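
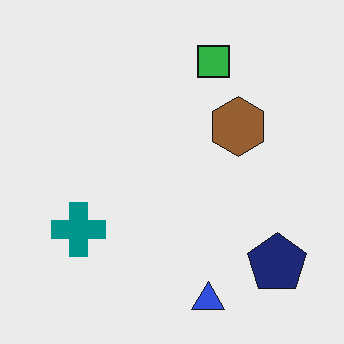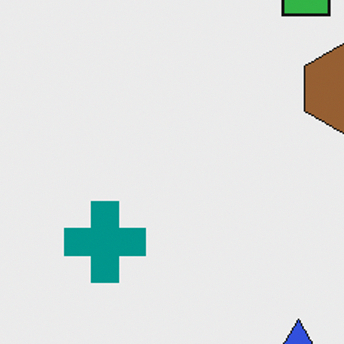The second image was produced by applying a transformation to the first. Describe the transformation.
Cropped slightly and scaled back up.

The visible shapes are larger and the field of view is narrower; shapes near the original edges may be partly or wholly outside the frame — a crop-and-rescale.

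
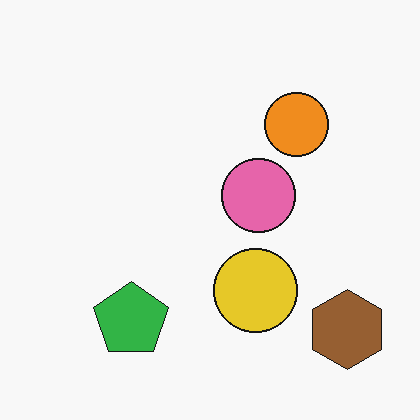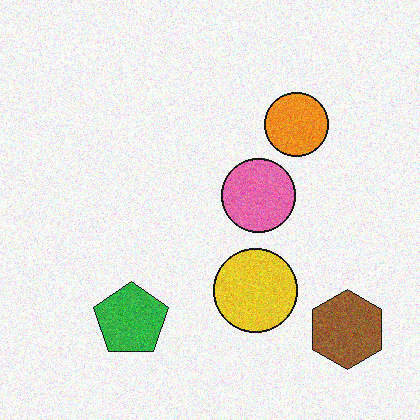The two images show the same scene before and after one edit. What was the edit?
It was degraded with moderate additive noise.

Random speckle covers the whole image, including the flat background.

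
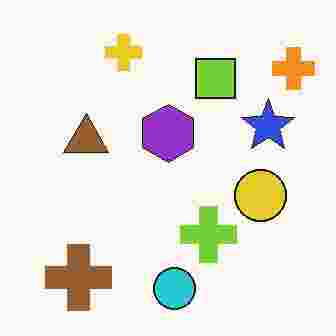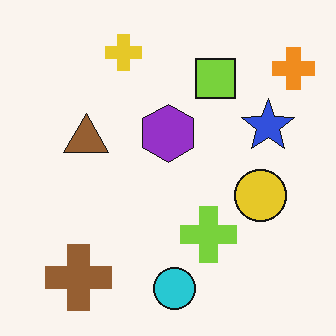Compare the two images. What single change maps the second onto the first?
The transformation is: heavily JPEG-compressed with obvious blocking artifacts.

Blocky 8×8 compression artifacts appear around shape edges and the flat background shows ringing — characteristic JPEG degradation.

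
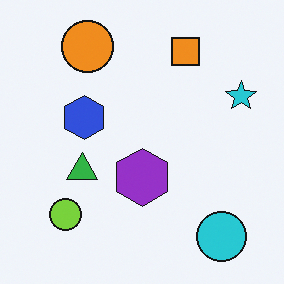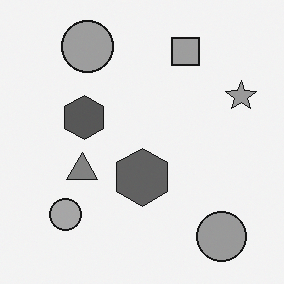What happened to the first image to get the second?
The second image is the first converted to grayscale.

All color is removed — every shape is now a shade of grey.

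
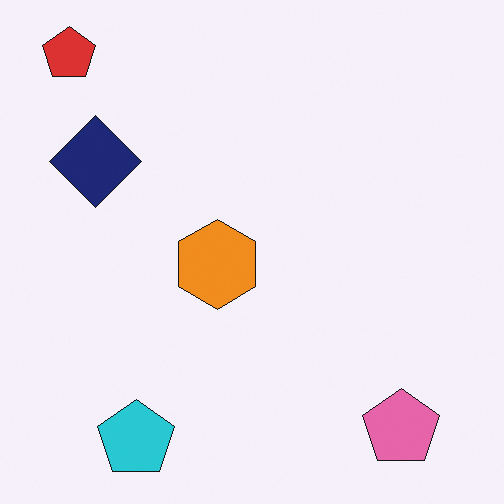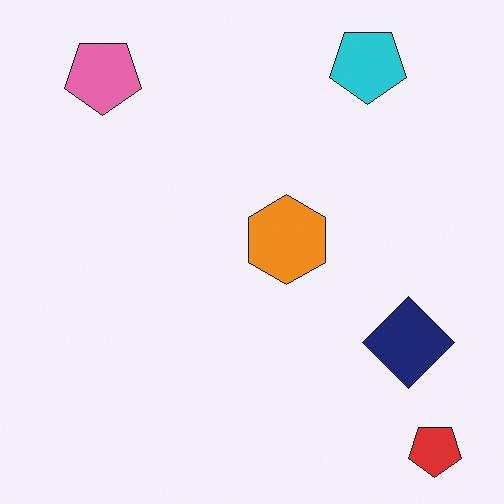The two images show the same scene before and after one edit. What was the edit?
The second image is the first rotated 180°.

The red pentagon sits in the top-left of the first image and the bottom-right of the second — consistent with a whole-image 180° rotation.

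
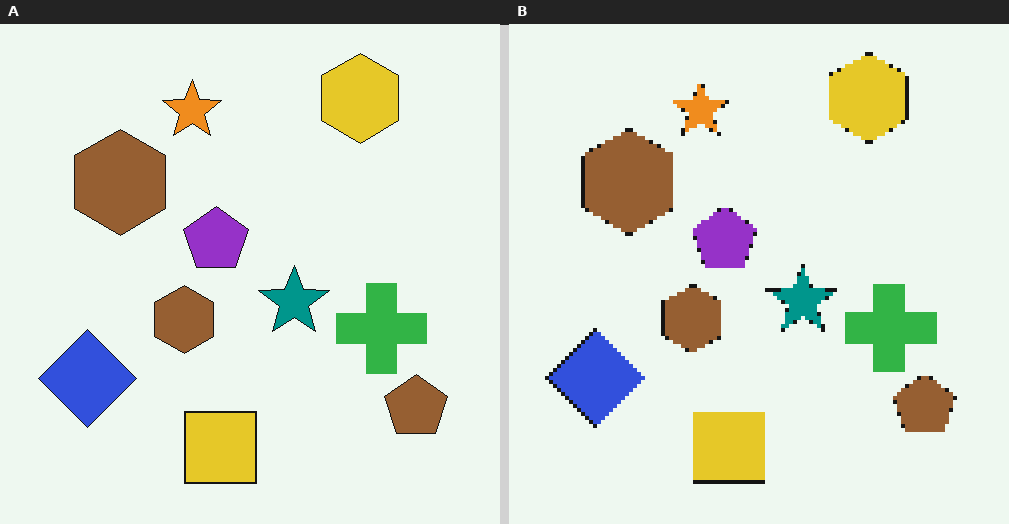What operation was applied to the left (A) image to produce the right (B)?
The transformation is: lightly pixelated (a mild mosaic effect).

Shapes are reduced to large square blocks; fine edges and outlines are lost — a downscale-then-upscale (mosaic) effect.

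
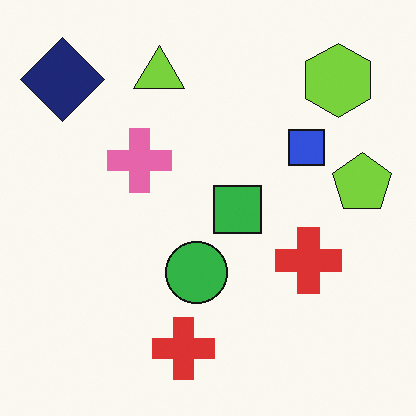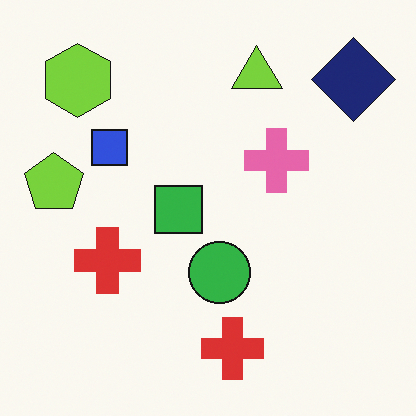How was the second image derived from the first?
The transformation is: flipped horizontally (left ↔ right).

The lime pentagon is in the right of the first image and the left of the second — shapes on opposite sides of the vertical midline have swapped in a mirror flip.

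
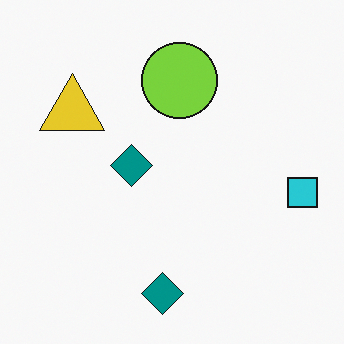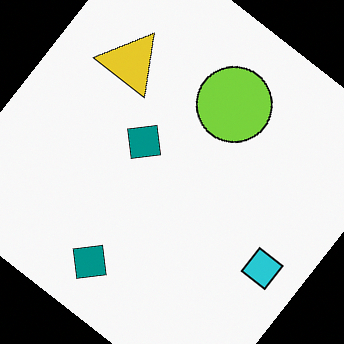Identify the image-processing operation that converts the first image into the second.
The second image is the first rotated clockwise by a large amount — several tens of degrees.

Every shape is tilted by the same angle and the image corners show triangular fill wedges — a whole-image rotation by a non-right angle.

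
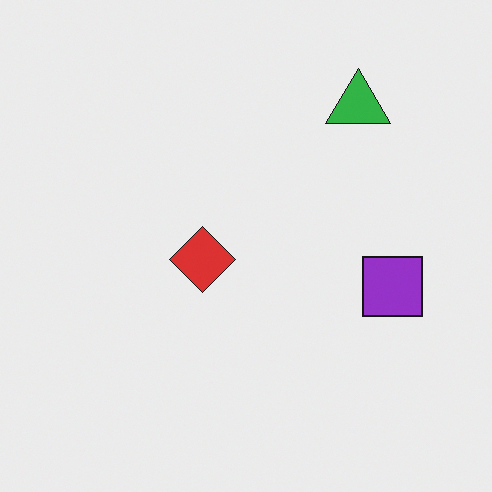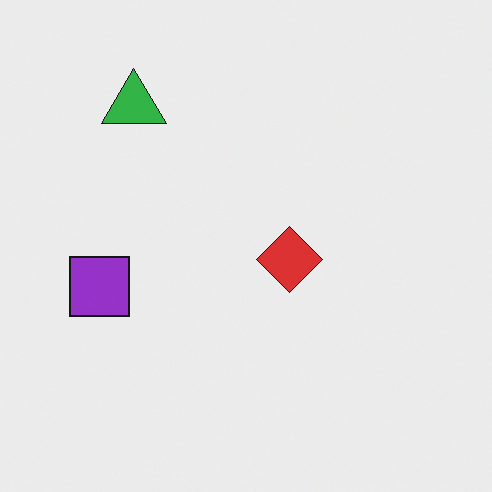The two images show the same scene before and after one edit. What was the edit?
This is the original image flipped horizontally (left ↔ right).

The purple square is in the right of the first image and the left of the second — shapes on opposite sides of the vertical midline have swapped in a mirror flip.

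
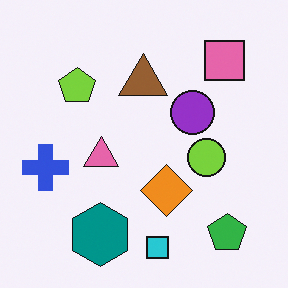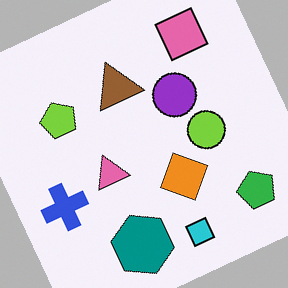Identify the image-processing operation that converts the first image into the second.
The transformation is: rotated counter-clockwise by a clearly visible amount.

Every shape is tilted by the same angle and the image corners show triangular fill wedges — a whole-image rotation by a non-right angle.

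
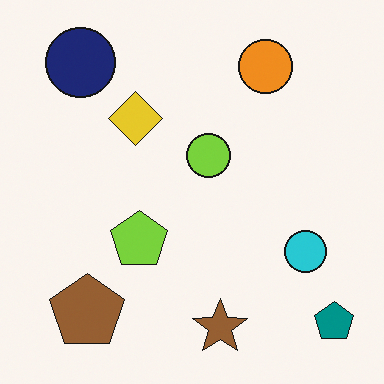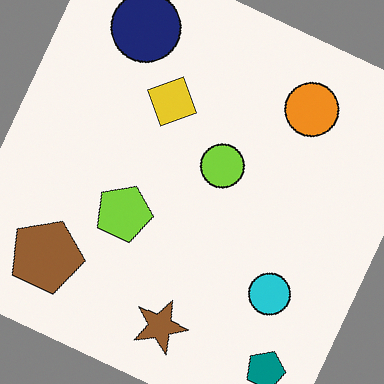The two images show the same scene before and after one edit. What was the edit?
The second image is the first rotated clockwise by a moderate amount.

Every shape is tilted by the same angle and the image corners show triangular fill wedges — a whole-image rotation by a non-right angle.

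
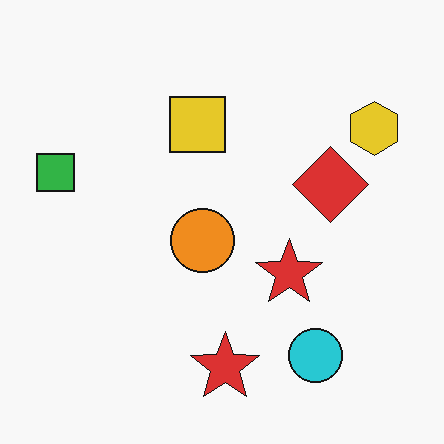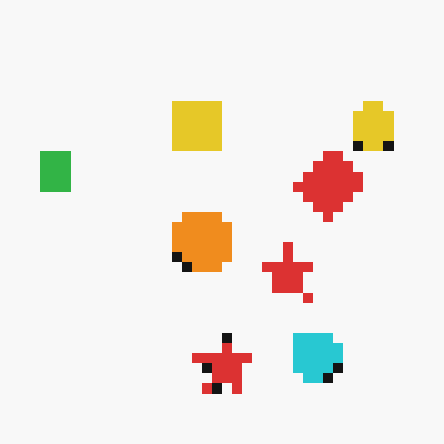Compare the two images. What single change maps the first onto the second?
This is the original image heavily pixelated into large blocks.

Shapes are reduced to large square blocks; fine edges and outlines are lost — a downscale-then-upscale (mosaic) effect.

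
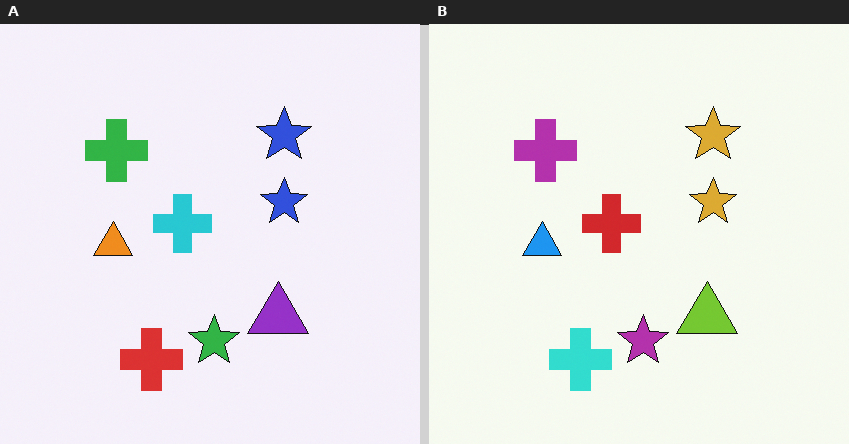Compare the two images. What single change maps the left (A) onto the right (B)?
It was hue-shifted through roughly half the color wheel.

Every shape's color has rotated by the same amount around the hue wheel — a uniform hue shift.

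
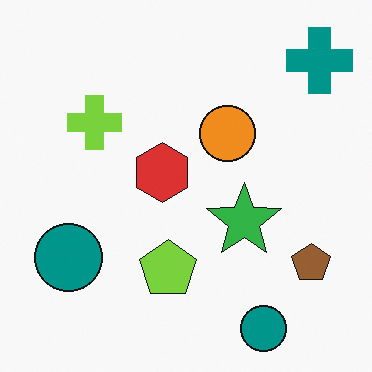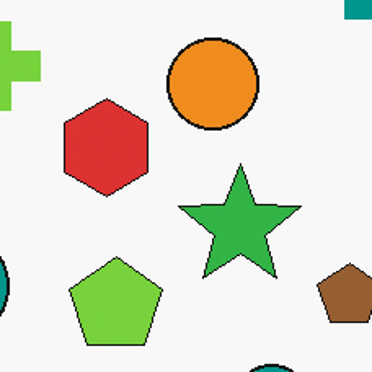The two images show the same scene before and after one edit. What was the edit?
Cropped tightly and scaled back up.

The visible shapes are larger and the field of view is narrower; shapes near the original edges may be partly or wholly outside the frame — a crop-and-rescale.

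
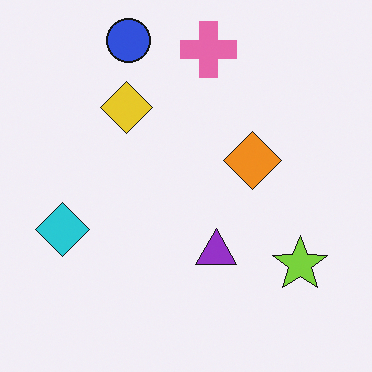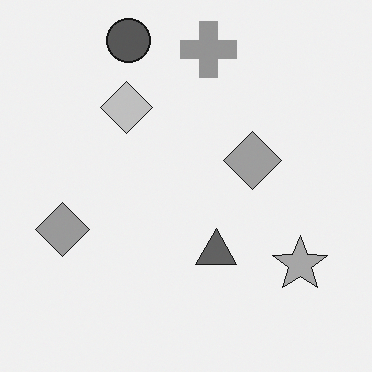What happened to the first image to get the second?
The image was converted to grayscale.

All color is removed — every shape is now a shade of grey.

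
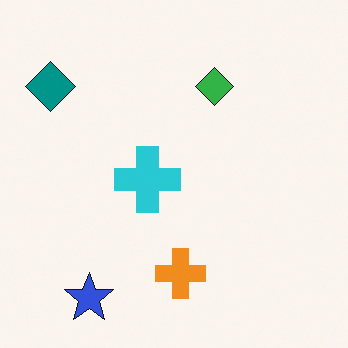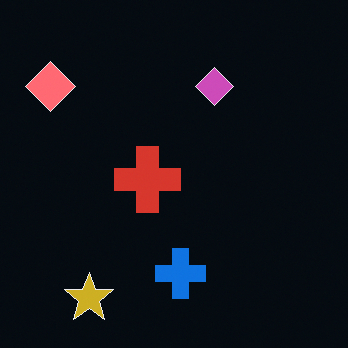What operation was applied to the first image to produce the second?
The image was color-inverted (negative).

The light background has become dark and every shape's color is its complement — a photographic negative.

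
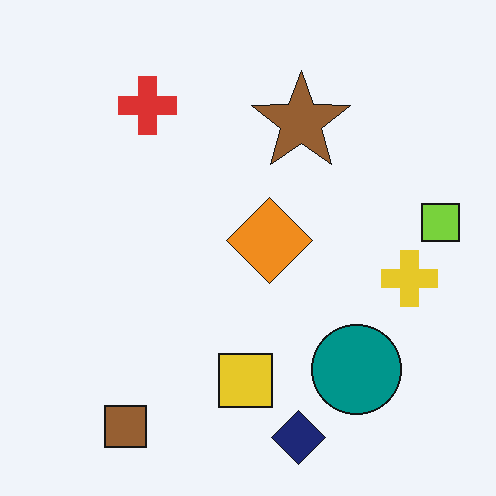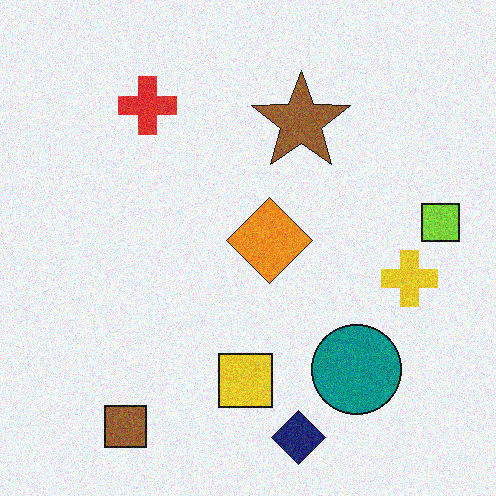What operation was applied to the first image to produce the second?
This is the original image degraded with visible gaussian noise.

Random speckle covers the whole image, including the flat background.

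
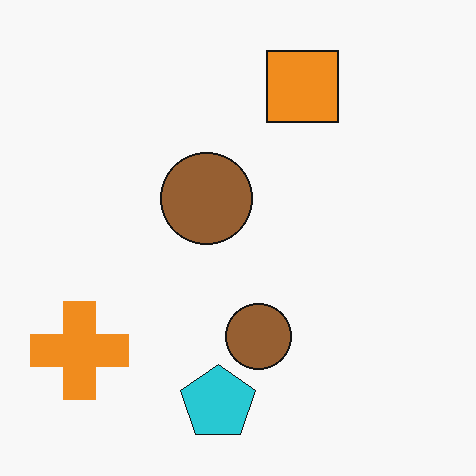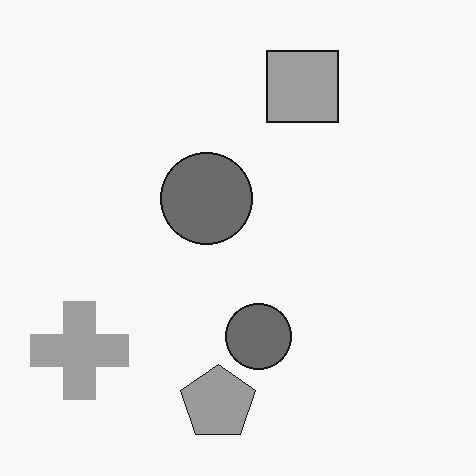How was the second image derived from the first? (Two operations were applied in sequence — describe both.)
This is the original image converted to grayscale, then given moderate JPEG compression.

All color is removed — every shape is now a shade of grey. Blocky 8×8 compression artifacts appear around shape edges and the flat background shows ringing — characteristic JPEG degradation.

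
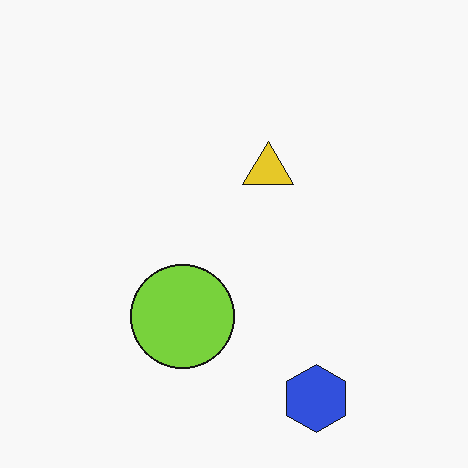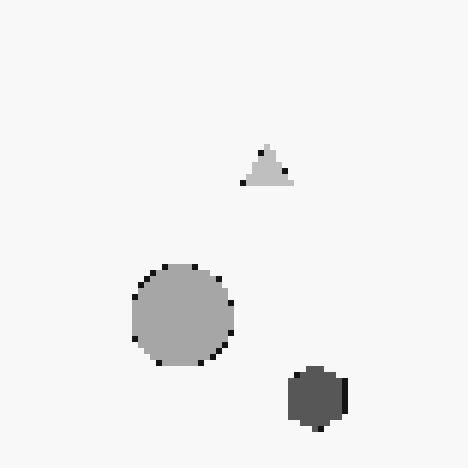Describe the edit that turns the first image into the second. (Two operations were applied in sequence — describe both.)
It was converted to grayscale, then pixelated into visible square blocks.

All color is removed — every shape is now a shade of grey. Shapes are reduced to large square blocks; fine edges and outlines are lost — a downscale-then-upscale (mosaic) effect.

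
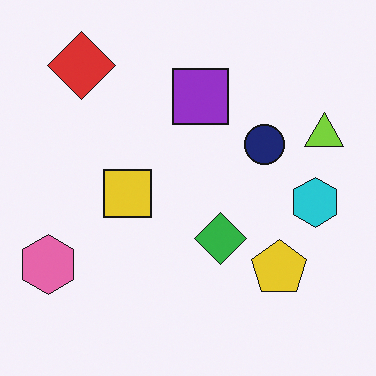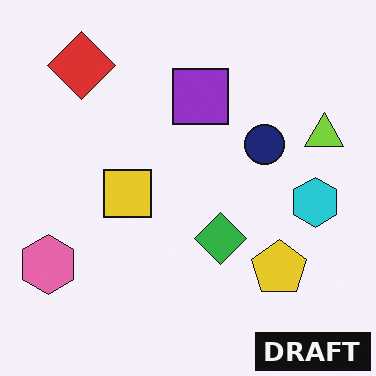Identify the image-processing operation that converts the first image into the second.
This is the original image watermarked with the text "DRAFT" in the lower-right corner.

A dark label reading "DRAFT" appears in the lower-right corner.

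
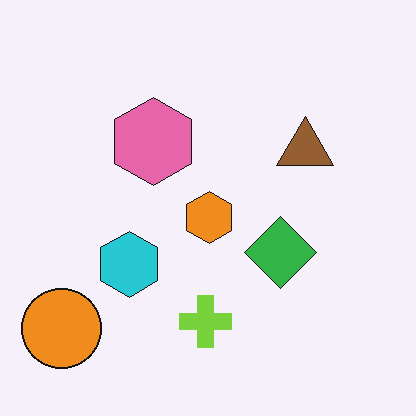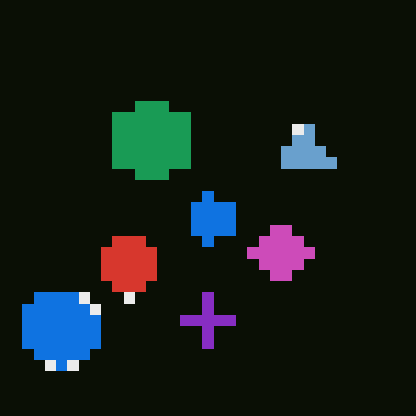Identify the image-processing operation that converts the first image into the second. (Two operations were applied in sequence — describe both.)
The image was color-inverted (negative), then coarsely pixelated.

The light background has become dark and every shape's color is its complement — a photographic negative. Shapes are reduced to large square blocks; fine edges and outlines are lost — a downscale-then-upscale (mosaic) effect.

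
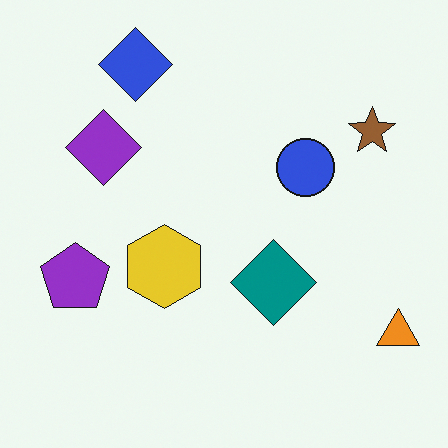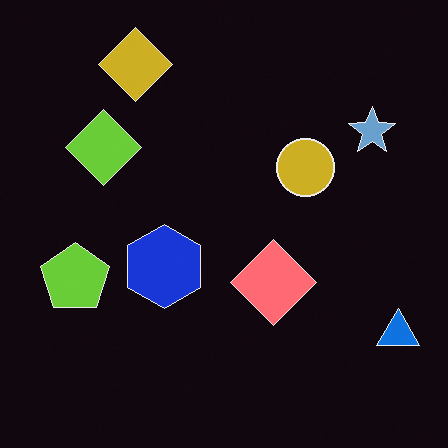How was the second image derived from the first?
This is the original image color-inverted (negative).

The light background has become dark and every shape's color is its complement — a photographic negative.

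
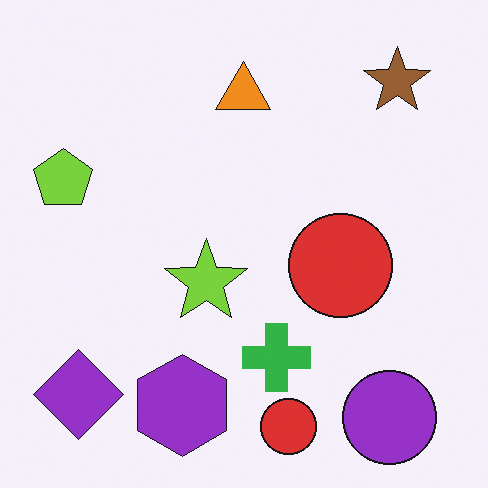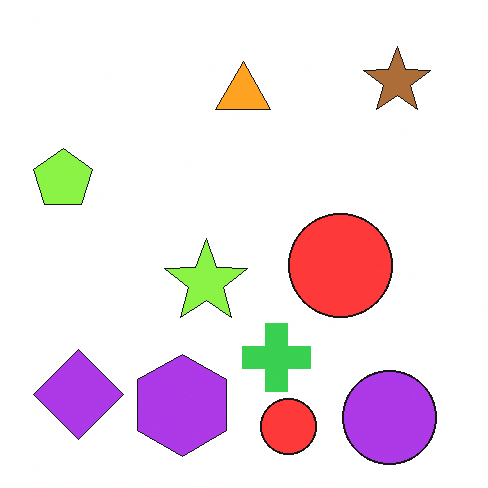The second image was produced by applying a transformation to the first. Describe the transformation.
This is the original image slightly brightened.

Every pixel — background and shapes alike — is uniformly brightened.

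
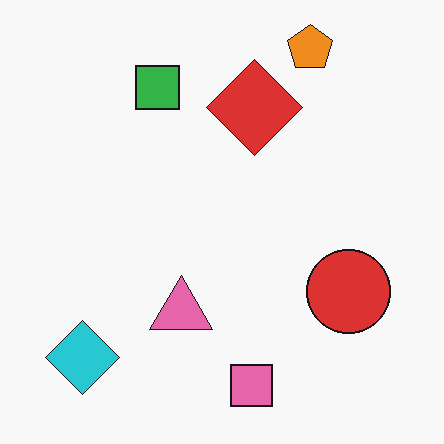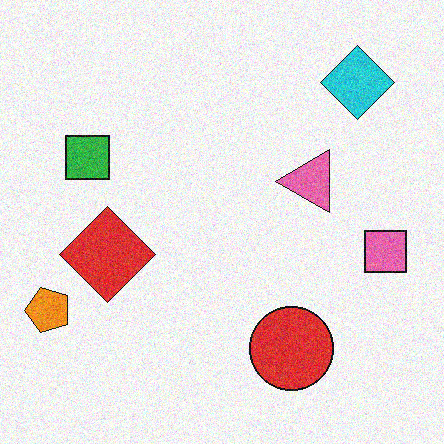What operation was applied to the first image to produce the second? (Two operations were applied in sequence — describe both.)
The transformation is: transposed (reflected across the top-left ↔ bottom-right diagonal), then degraded with visible gaussian noise.

Shapes have swapped their row and column positions — what was in the top-right is now in the bottom-left — a diagonal reflection. Random speckle covers the whole image, including the flat background.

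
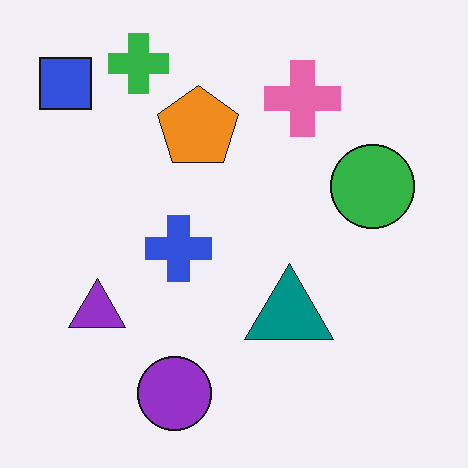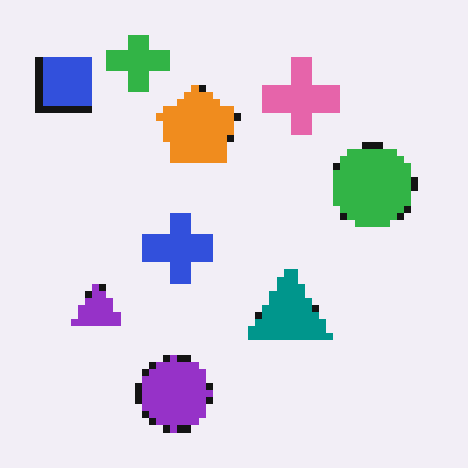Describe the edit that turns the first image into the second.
The image was pixelated into visible square blocks.

Shapes are reduced to large square blocks; fine edges and outlines are lost — a downscale-then-upscale (mosaic) effect.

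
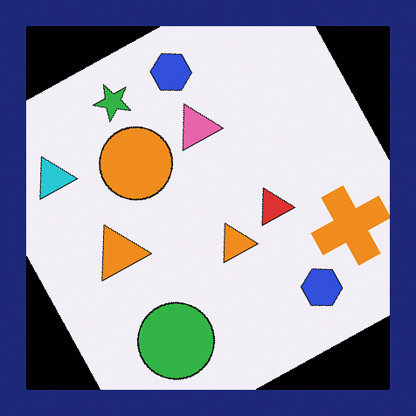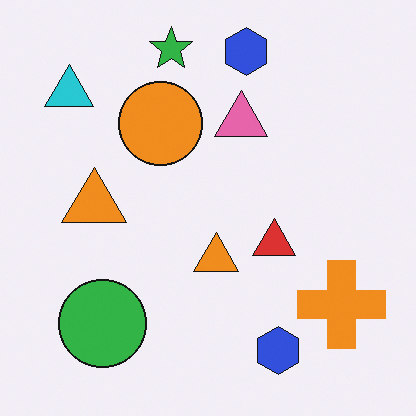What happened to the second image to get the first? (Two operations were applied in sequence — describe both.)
The transformation is: rotated counter-clockwise by a clearly visible amount, then framed with a navy border.

Every shape is tilted by the same angle and the image corners show triangular fill wedges — a whole-image rotation by a non-right angle. A solid navy frame runs around the edge of the first image, with the content slightly shrunk inside it.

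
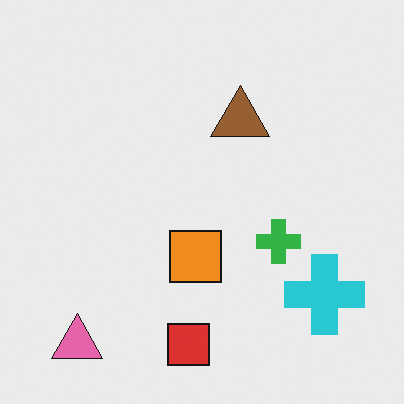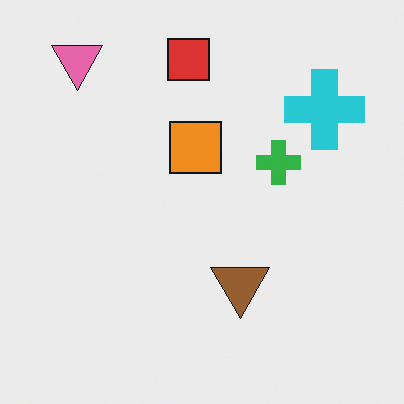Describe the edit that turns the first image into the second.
The image was flipped vertically (top ↔ bottom).

The red square is in the bottom of the first image and the top of the second — shapes on opposite sides of the horizontal midline have swapped in a mirror flip.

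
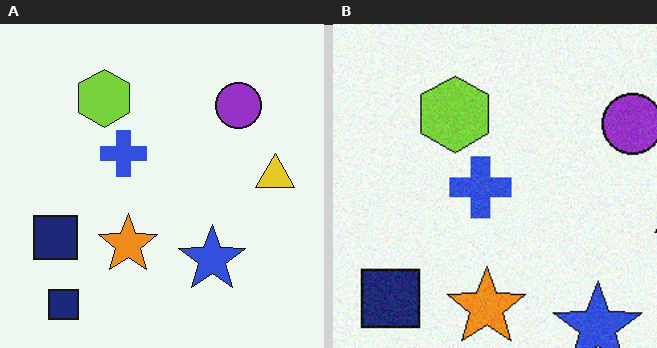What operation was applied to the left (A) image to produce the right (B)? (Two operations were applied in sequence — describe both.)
This is the original image degraded with a light layer of grain, then cropped slightly and scaled back up.

Random speckle covers the whole image, including the flat background. The visible shapes are larger and the field of view is narrower; shapes near the original edges may be partly or wholly outside the frame — a crop-and-rescale.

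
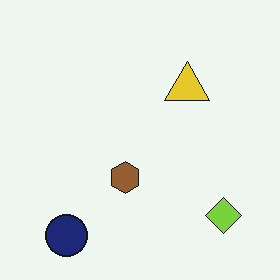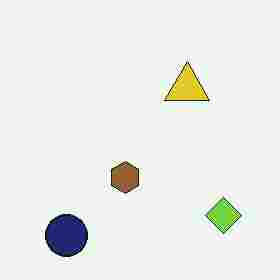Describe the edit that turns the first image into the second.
The second image is the first heavily JPEG-compressed with obvious blocking artifacts.

Blocky 8×8 compression artifacts appear around shape edges and the flat background shows ringing — characteristic JPEG degradation.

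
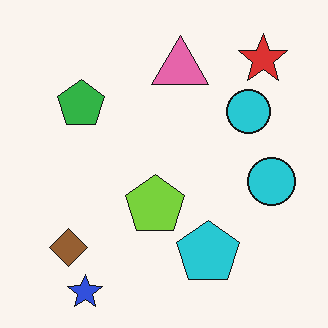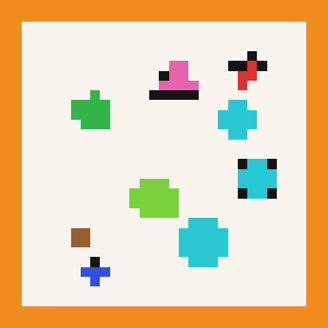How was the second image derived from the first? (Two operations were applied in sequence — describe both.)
The image was coarsely pixelated, then framed with a orange border.

Shapes are reduced to large square blocks; fine edges and outlines are lost — a downscale-then-upscale (mosaic) effect. A solid orange frame runs around the edge of the second image, with the content slightly shrunk inside it.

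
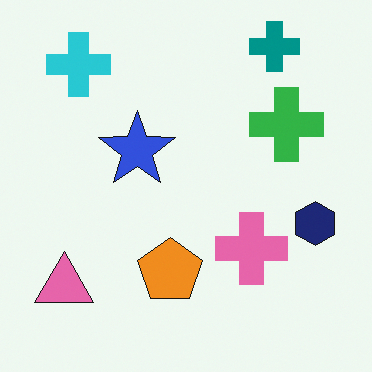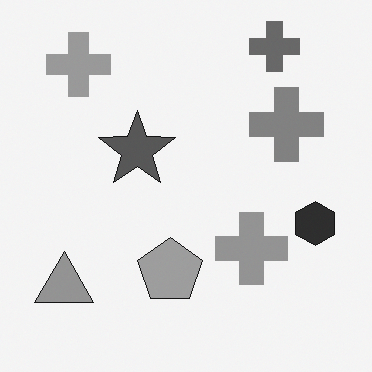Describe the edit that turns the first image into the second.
Converted to grayscale.

All color is removed — every shape is now a shade of grey.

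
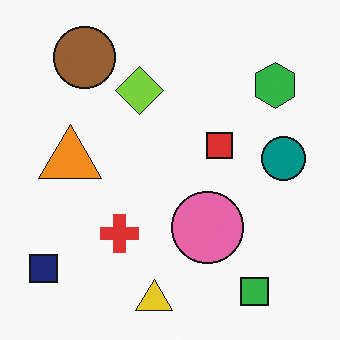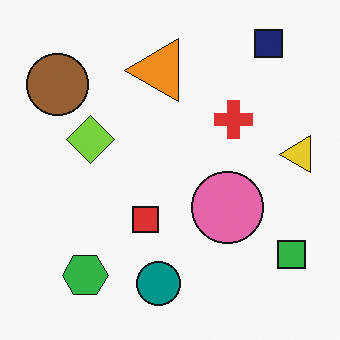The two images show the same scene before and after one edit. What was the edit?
The second image is the first transposed (reflected across the top-left ↔ bottom-right diagonal).

Shapes have swapped their row and column positions — what was in the top-right is now in the bottom-left — a diagonal reflection.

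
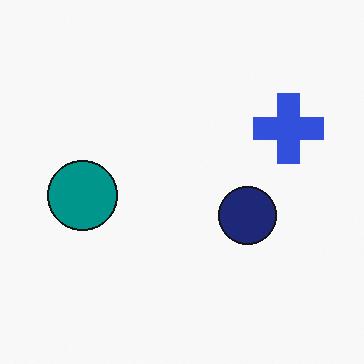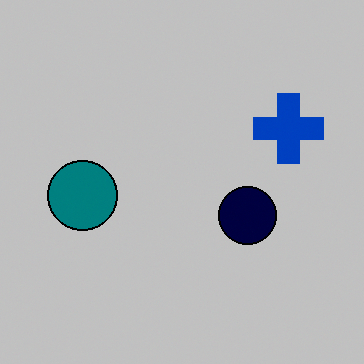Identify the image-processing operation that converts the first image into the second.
The transformation is: aggressively posterized.

Each flat color has snapped to a coarser quantized level — most visibly, the near-white background has dropped to a flat grey.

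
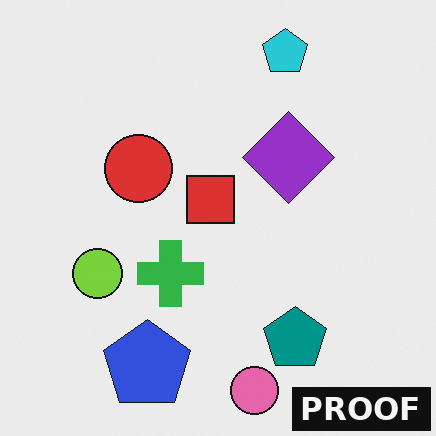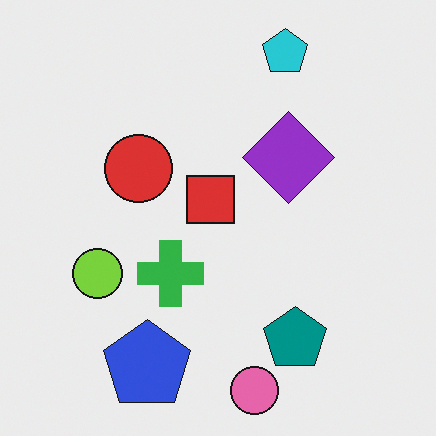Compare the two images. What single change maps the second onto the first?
It was watermarked with the text "PROOF" in the lower-right corner.

A dark label reading "PROOF" appears in the lower-right corner.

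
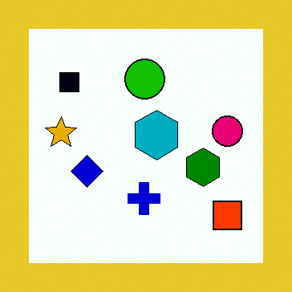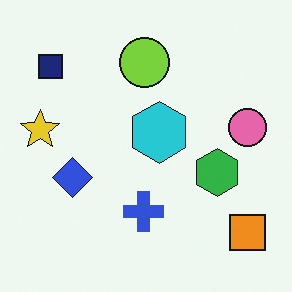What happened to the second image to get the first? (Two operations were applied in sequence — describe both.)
The transformation is: boosted in contrast, then framed with a yellow border.

Tones are pushed away from mid-grey across the whole image — a global contrast change. A solid yellow frame runs around the edge of the first image, with the content slightly shrunk inside it.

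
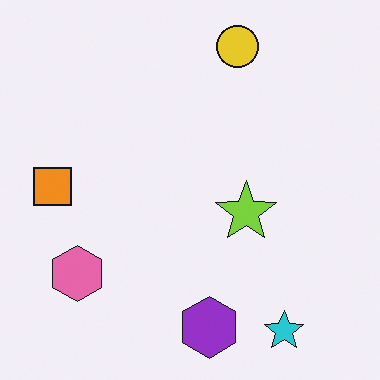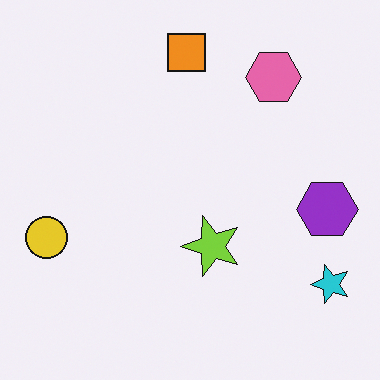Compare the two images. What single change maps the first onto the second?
It was transposed (reflected across the top-left ↔ bottom-right diagonal).

Shapes have swapped their row and column positions — what was in the top-right is now in the bottom-left — a diagonal reflection.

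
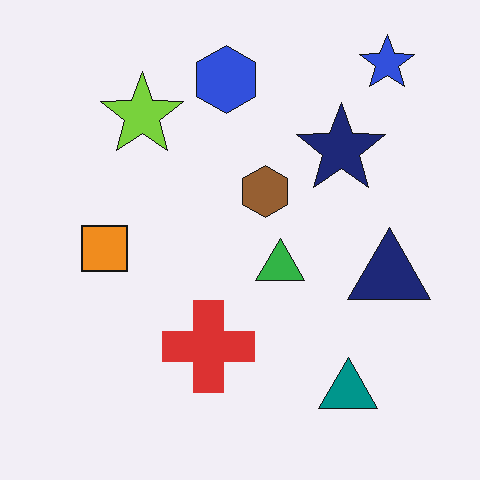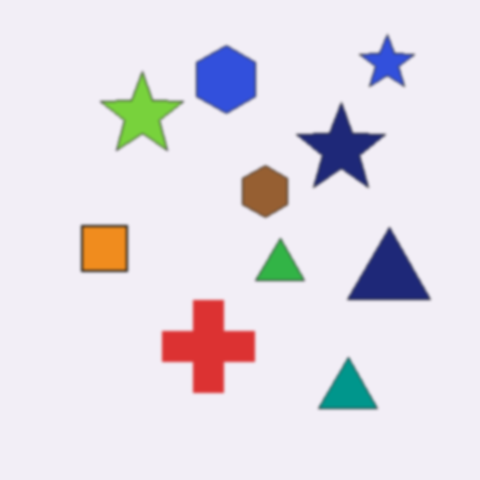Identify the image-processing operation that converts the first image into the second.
Slightly softened.

Shape edges and outlines are uniformly softened across the whole image.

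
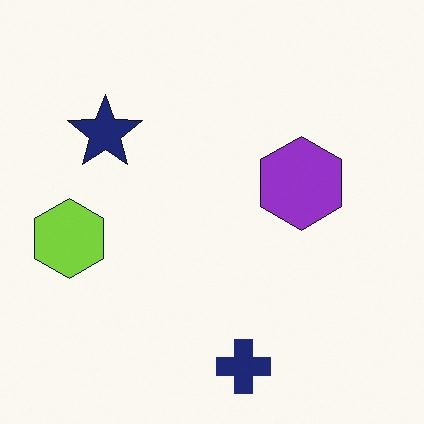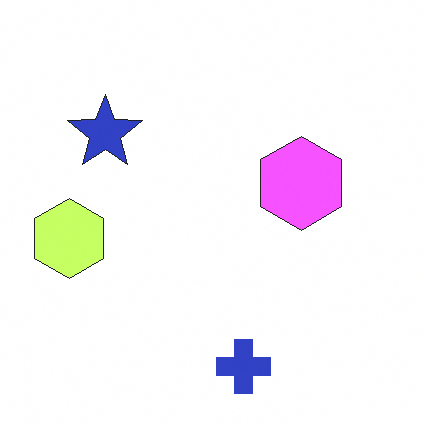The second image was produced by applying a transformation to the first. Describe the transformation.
Brightened a lot.

Every pixel — background and shapes alike — is uniformly brightened.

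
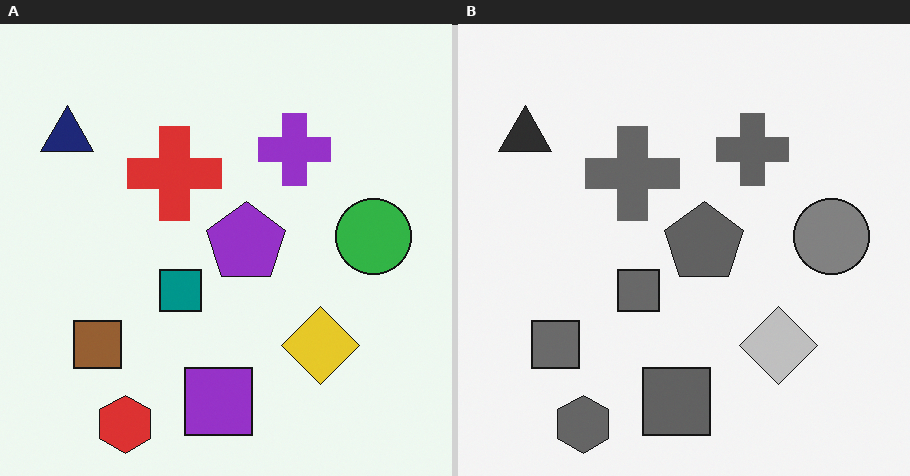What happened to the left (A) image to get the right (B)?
The image was converted to grayscale.

All color is removed — every shape is now a shade of grey.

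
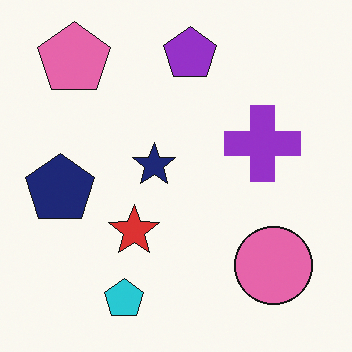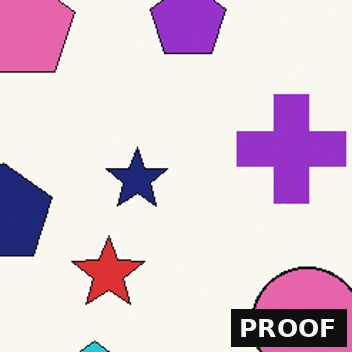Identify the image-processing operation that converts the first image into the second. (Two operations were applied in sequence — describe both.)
This is the original image cropped to a modestly smaller region and rescaled, then watermarked with the text "PROOF" in the lower-right corner.

The visible shapes are larger and the field of view is narrower; shapes near the original edges may be partly or wholly outside the frame — a crop-and-rescale. A dark label reading "PROOF" appears in the lower-right corner.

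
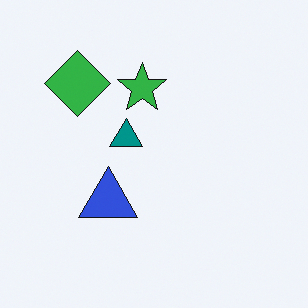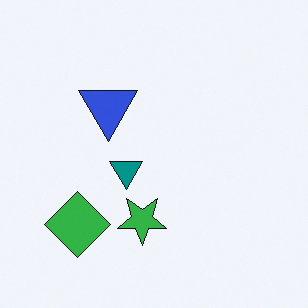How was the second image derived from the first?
The image was flipped vertically (top ↔ bottom).

The green diamond is in the top-left of the first image and the bottom-left of the second — shapes on opposite sides of the horizontal midline have swapped in a mirror flip.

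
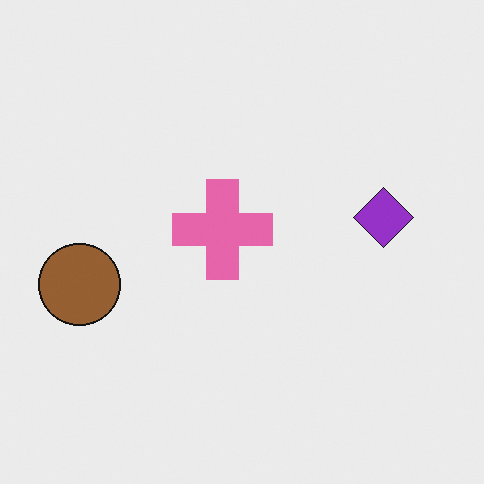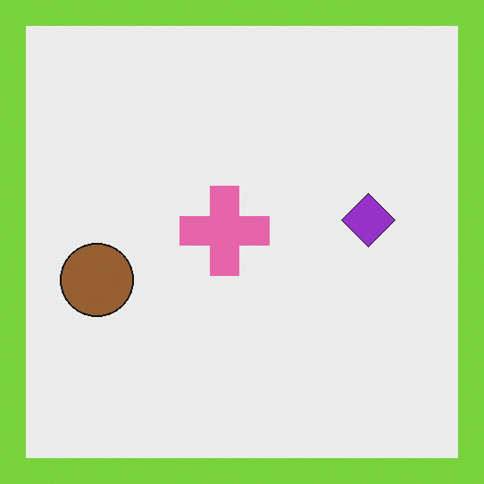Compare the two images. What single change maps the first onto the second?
Framed with a lime border.

A solid lime frame runs around the edge of the second image, with the content slightly shrunk inside it.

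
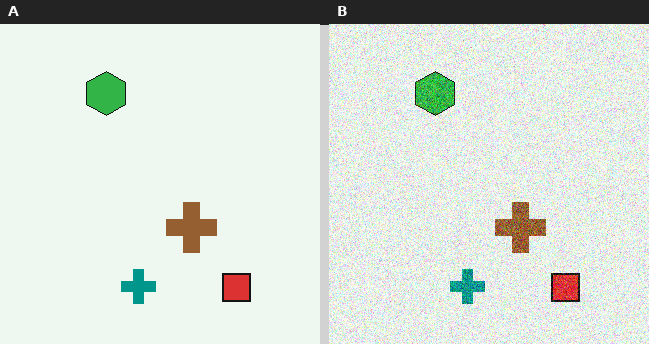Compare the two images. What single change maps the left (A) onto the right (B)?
Degraded with a thick layer of grain.

Random speckle covers the whole image, including the flat background.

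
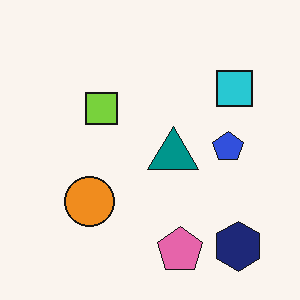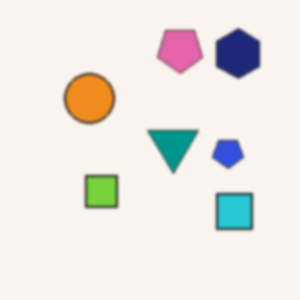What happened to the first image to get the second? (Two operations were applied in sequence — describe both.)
The second image is the first flipped vertically (top ↔ bottom), then lightly blurred.

The pink pentagon is in the bottom of the first image and the top of the second — shapes on opposite sides of the horizontal midline have swapped in a mirror flip. Shape edges and outlines are uniformly softened across the whole image.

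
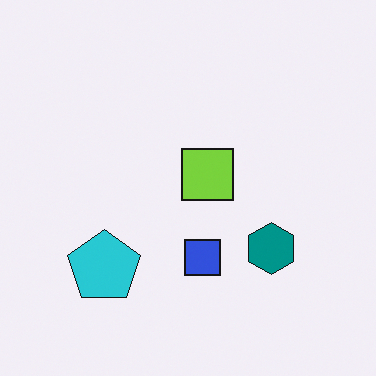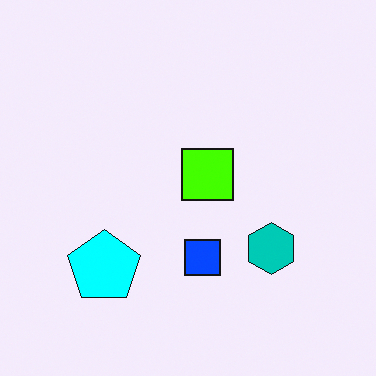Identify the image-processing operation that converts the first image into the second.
It was heavily oversaturated.

All colors are more vivid — a global saturation change.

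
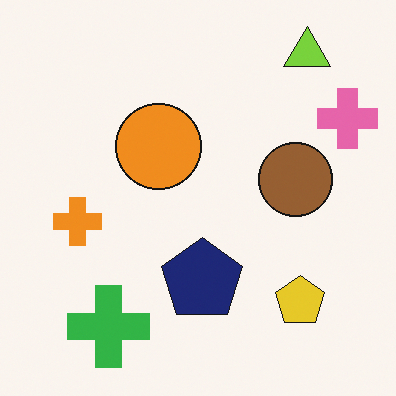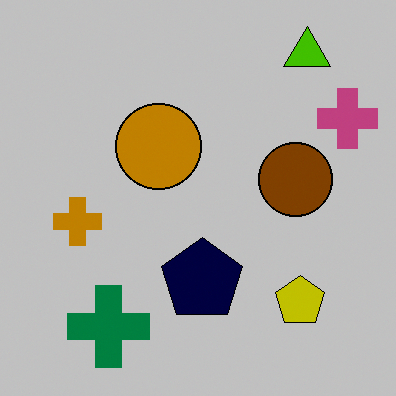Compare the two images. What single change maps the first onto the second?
Heavily posterized to just a handful of flat colors.

Each flat color has snapped to a coarser quantized level — most visibly, the near-white background has dropped to a flat grey.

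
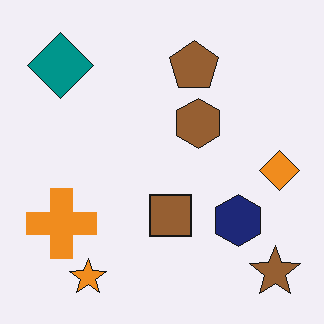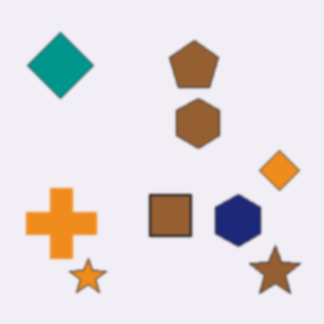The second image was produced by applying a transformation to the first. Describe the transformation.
The second image is the first given a subtle gaussian blur.

Shape edges and outlines are uniformly softened across the whole image.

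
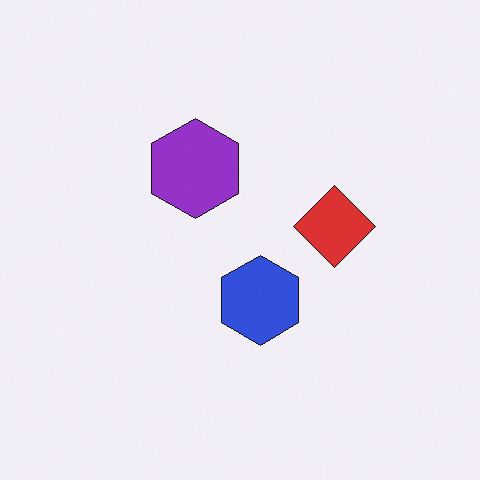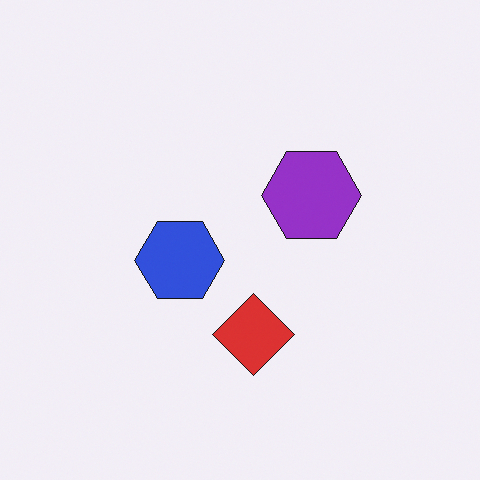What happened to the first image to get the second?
The transformation is: rotated 90° clockwise.

The red diamond sits in the right of the first image and the bottom of the second — consistent with a whole-image 90° clockwise rotation.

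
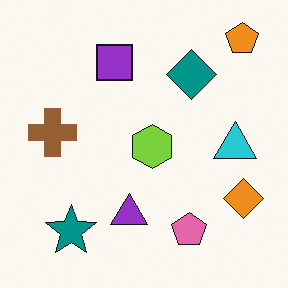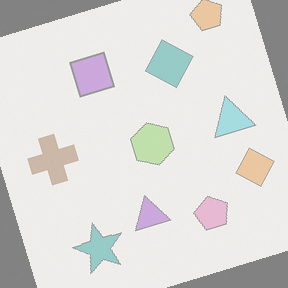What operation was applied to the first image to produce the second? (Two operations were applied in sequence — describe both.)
The second image is the first given much lower contrast, then rotated counter-clockwise by a moderate amount.

Tones are pushed toward mid-grey across the whole image — a global contrast change. Every shape is tilted by the same angle and the image corners show triangular fill wedges — a whole-image rotation by a non-right angle.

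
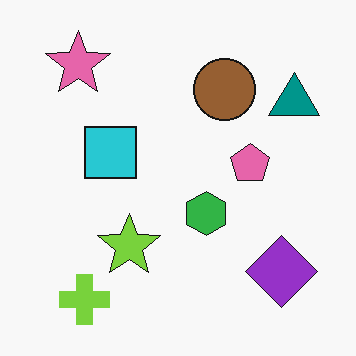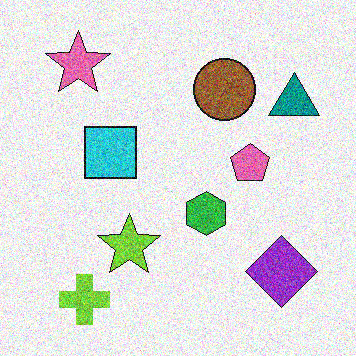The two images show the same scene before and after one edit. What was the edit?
This is the original image degraded with strong gaussian noise.

Random speckle covers the whole image, including the flat background.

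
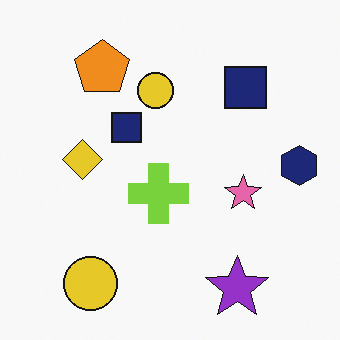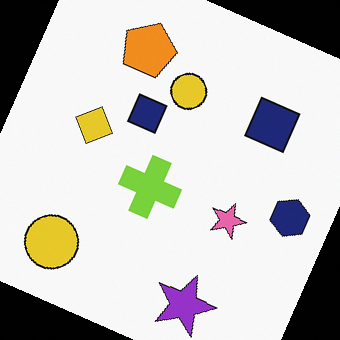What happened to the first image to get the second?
The transformation is: rotated clockwise by a moderate amount.

Every shape is tilted by the same angle and the image corners show triangular fill wedges — a whole-image rotation by a non-right angle.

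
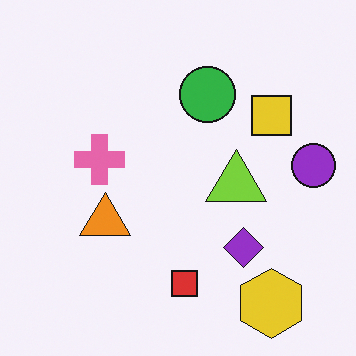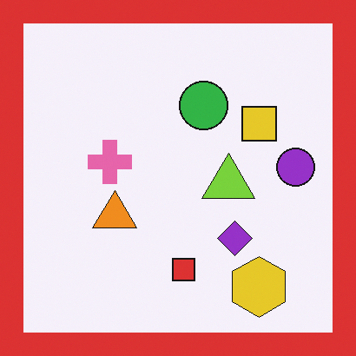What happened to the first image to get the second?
Framed with a red border.

A solid red frame runs around the edge of the second image, with the content slightly shrunk inside it.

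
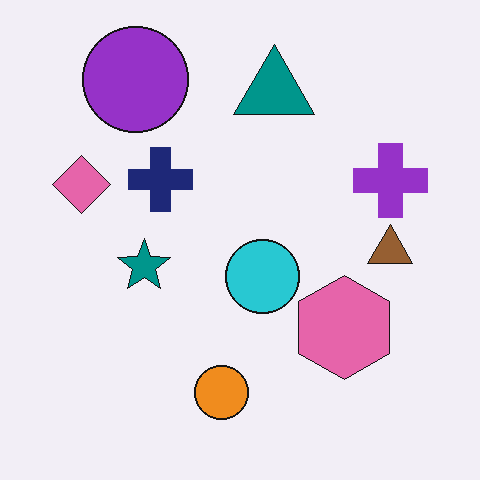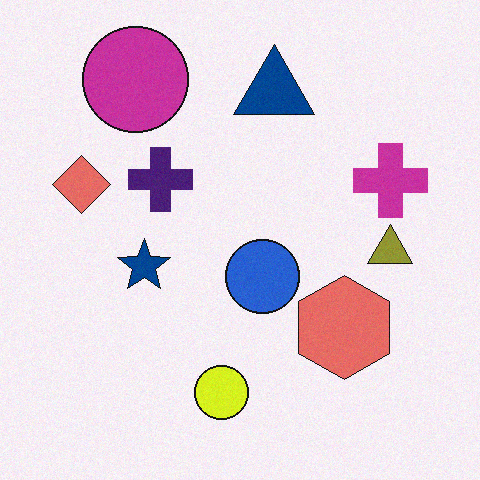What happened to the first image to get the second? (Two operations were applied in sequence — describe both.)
Hue-shifted by a small amount, then degraded with light additive noise.

Every shape's color has rotated by the same amount around the hue wheel — a uniform hue shift. Random speckle covers the whole image, including the flat background.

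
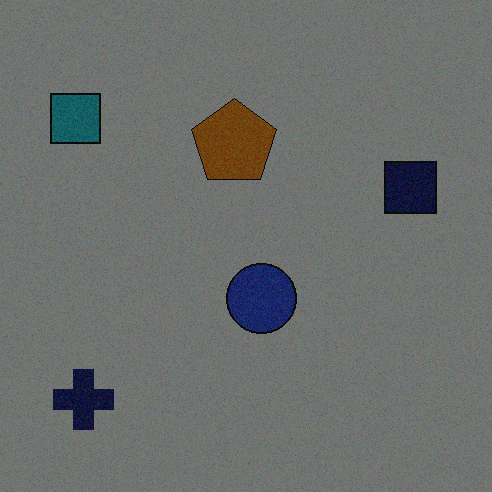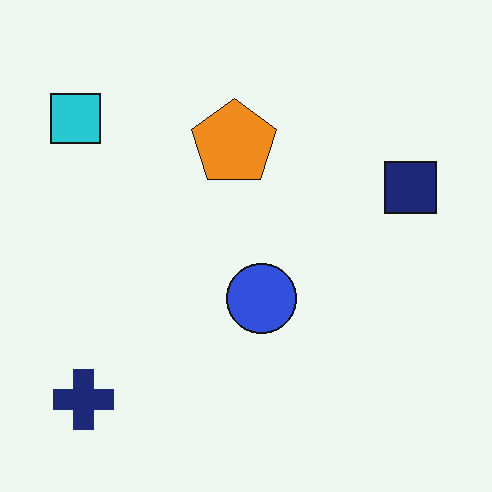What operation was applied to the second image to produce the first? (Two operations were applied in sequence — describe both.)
Degraded with visible gaussian noise, then darkened a lot.

Random speckle covers the whole image, including the flat background. Every pixel — background and shapes alike — is uniformly darkened.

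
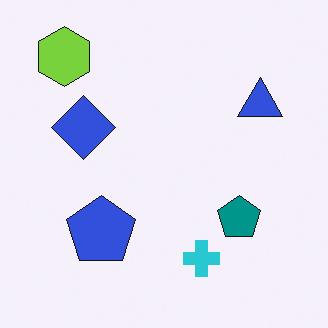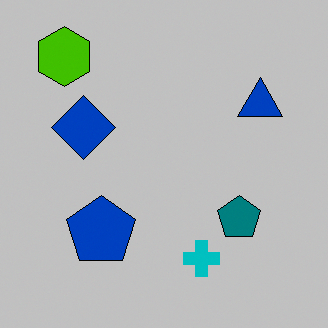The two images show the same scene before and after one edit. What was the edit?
It was heavily posterized to just a handful of flat colors.

Each flat color has snapped to a coarser quantized level — most visibly, the near-white background has dropped to a flat grey.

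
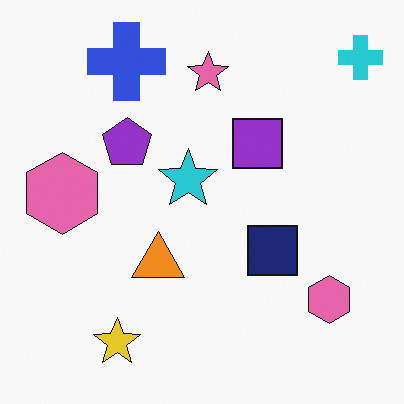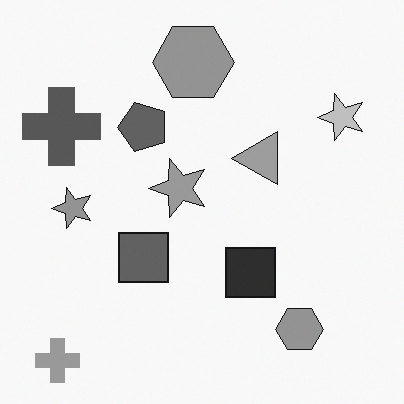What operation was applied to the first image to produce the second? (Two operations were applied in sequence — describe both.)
It was converted to grayscale, then transposed (reflected across the top-left ↔ bottom-right diagonal).

All color is removed — every shape is now a shade of grey. Shapes have swapped their row and column positions — what was in the top-right is now in the bottom-left — a diagonal reflection.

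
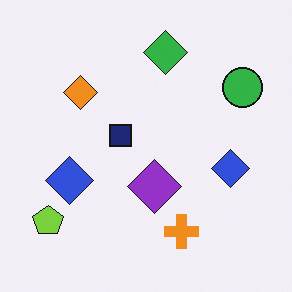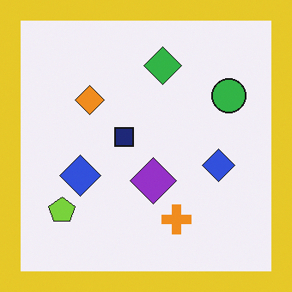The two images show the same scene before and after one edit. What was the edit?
The second image is the first framed with a yellow border.

A solid yellow frame runs around the edge of the second image, with the content slightly shrunk inside it.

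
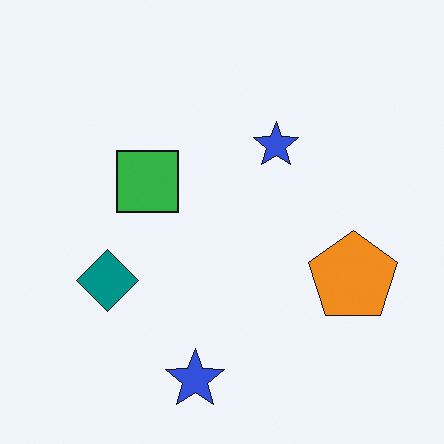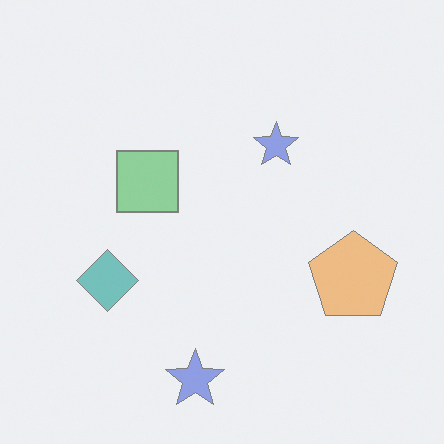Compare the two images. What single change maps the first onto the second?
Washed out (contrast reduced).

Tones are pushed toward mid-grey across the whole image — a global contrast change.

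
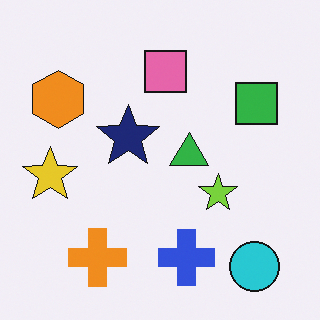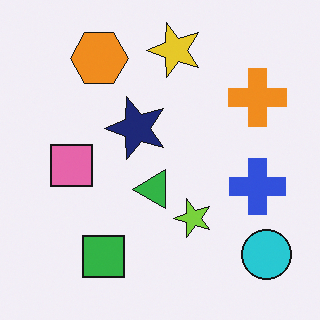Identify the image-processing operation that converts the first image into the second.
Transposed (reflected across the top-left ↔ bottom-right diagonal).

Shapes have swapped their row and column positions — what was in the top-right is now in the bottom-left — a diagonal reflection.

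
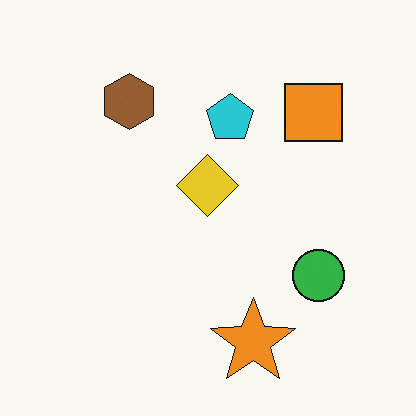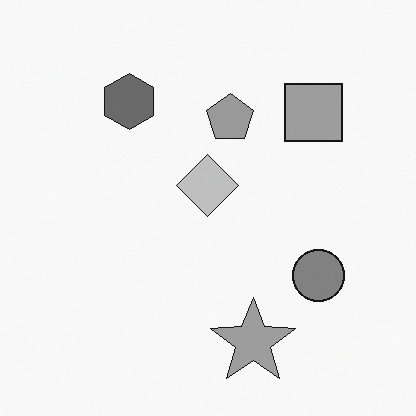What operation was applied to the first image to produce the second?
It was converted to grayscale.

All color is removed — every shape is now a shade of grey.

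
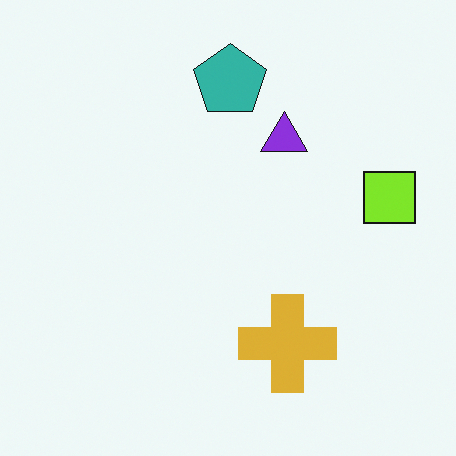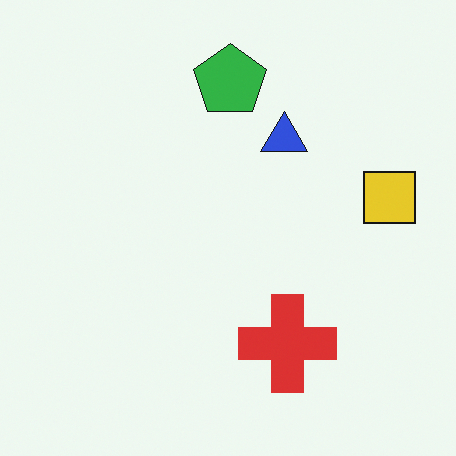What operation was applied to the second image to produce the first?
This is the original image hue-shifted slightly.

Every shape's color has rotated by the same amount around the hue wheel — a uniform hue shift.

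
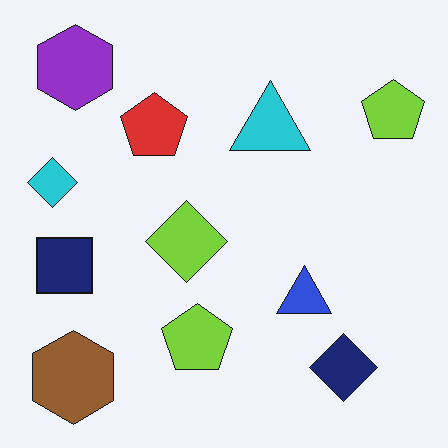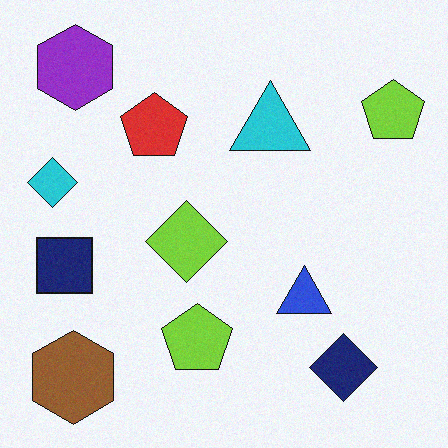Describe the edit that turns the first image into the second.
The transformation is: degraded with light additive noise.

Random speckle covers the whole image, including the flat background.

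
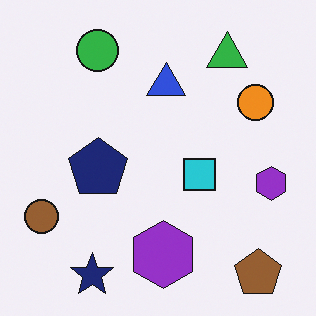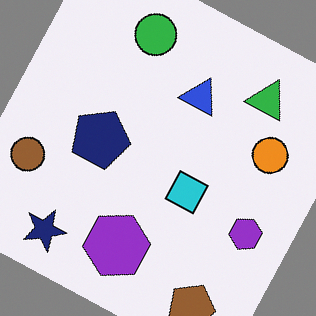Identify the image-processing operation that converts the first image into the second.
The image was rotated clockwise by a clearly visible amount.

Every shape is tilted by the same angle and the image corners show triangular fill wedges — a whole-image rotation by a non-right angle.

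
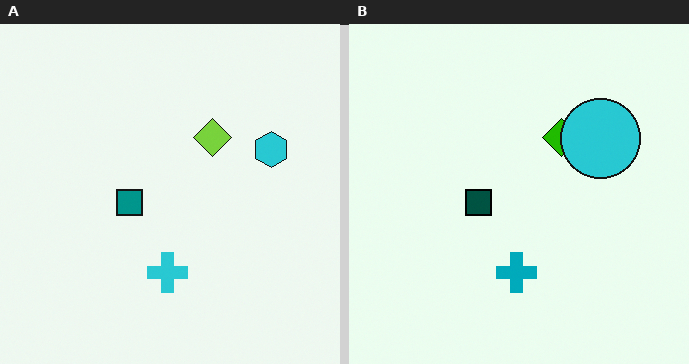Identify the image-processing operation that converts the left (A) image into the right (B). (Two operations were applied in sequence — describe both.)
The transformation is: given much higher contrast, then overlaid with an additional cyan circle.

Tones are pushed away from mid-grey across the whole image — a global contrast change. A cyan circle appears in the right (B) image that is absent from the left (A).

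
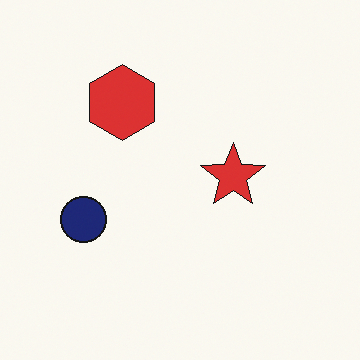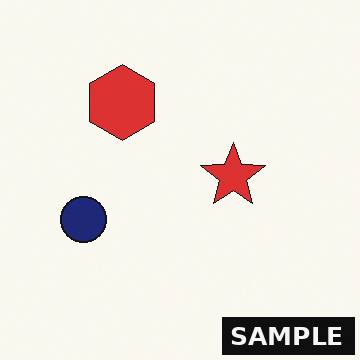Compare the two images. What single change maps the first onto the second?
The image was watermarked with the text "SAMPLE" in the lower-right corner.

A dark label reading "SAMPLE" appears in the lower-right corner.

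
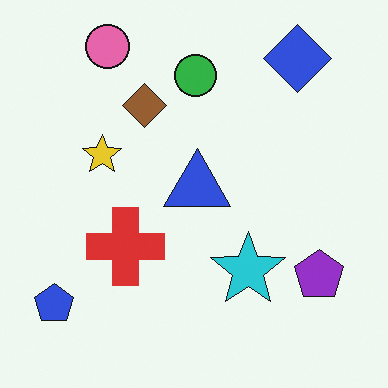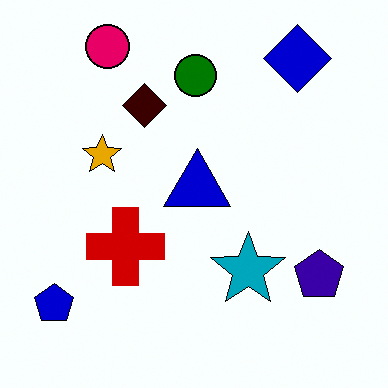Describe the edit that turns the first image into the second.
The second image is the first given much higher contrast.

Tones are pushed away from mid-grey across the whole image — a global contrast change.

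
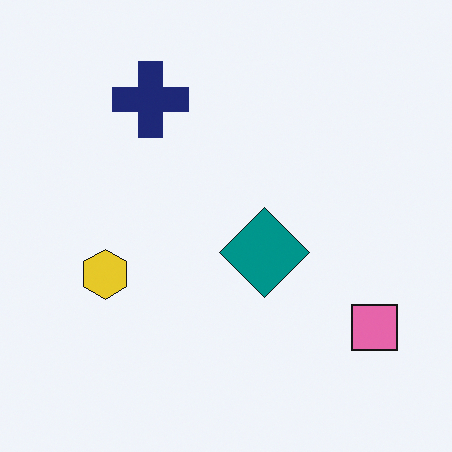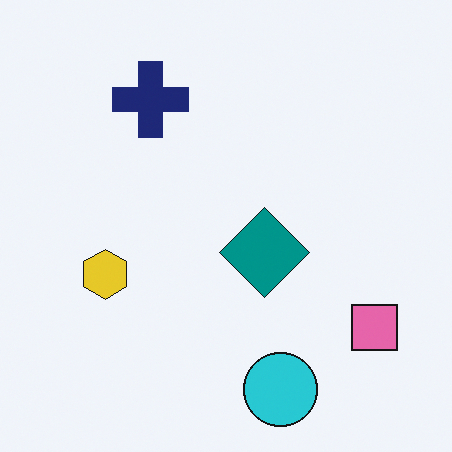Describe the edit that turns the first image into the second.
The second image is the first overlaid with an additional cyan circle.

A cyan circle appears in the second image that is absent from the first.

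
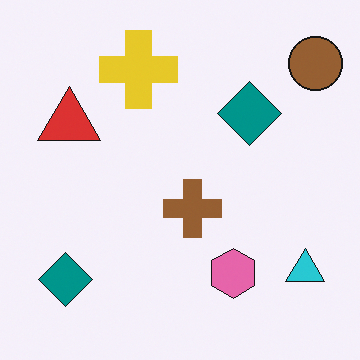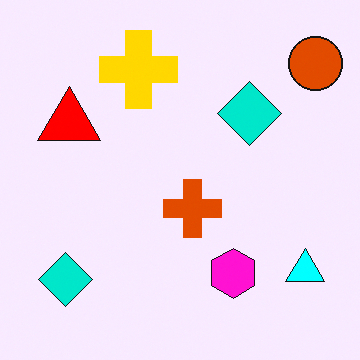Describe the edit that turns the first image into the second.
The transformation is: heavily oversaturated.

All colors are more vivid — a global saturation change.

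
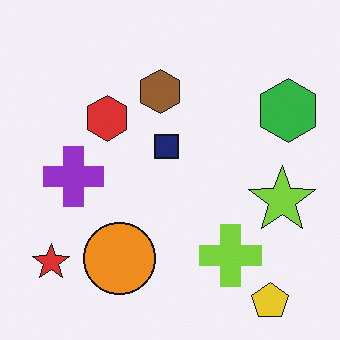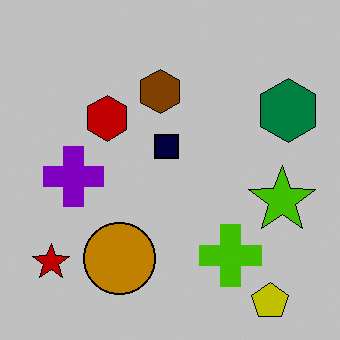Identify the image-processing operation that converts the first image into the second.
It was heavily posterized to just a handful of flat colors.

Each flat color has snapped to a coarser quantized level — most visibly, the near-white background has dropped to a flat grey.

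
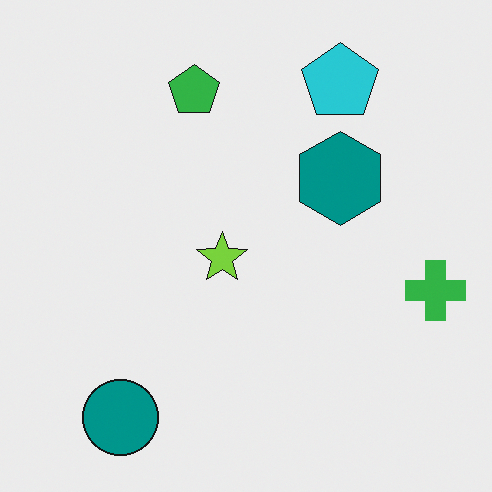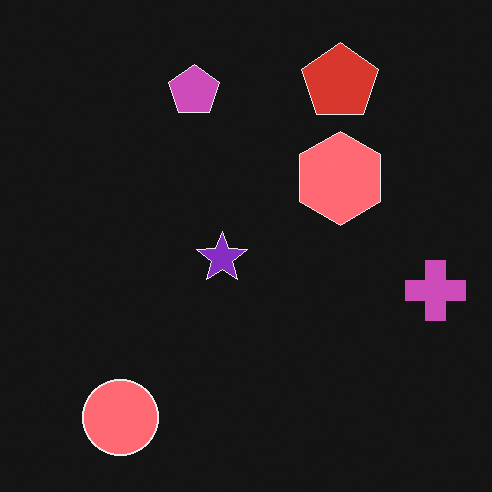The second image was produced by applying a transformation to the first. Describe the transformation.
The image was color-inverted (negative).

The light background has become dark and every shape's color is its complement — a photographic negative.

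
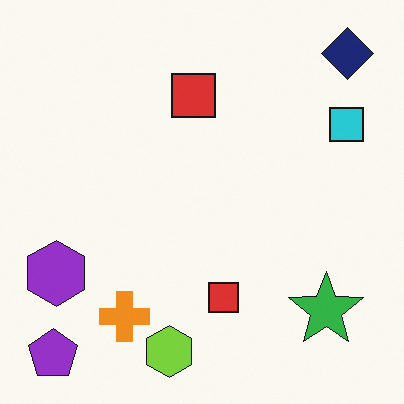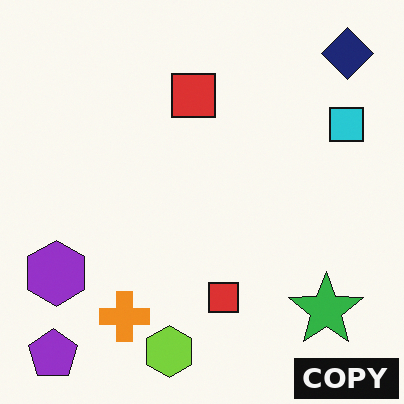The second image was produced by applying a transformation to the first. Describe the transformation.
The second image is the first watermarked with the text "COPY" in the lower-right corner.

A dark label reading "COPY" appears in the lower-right corner.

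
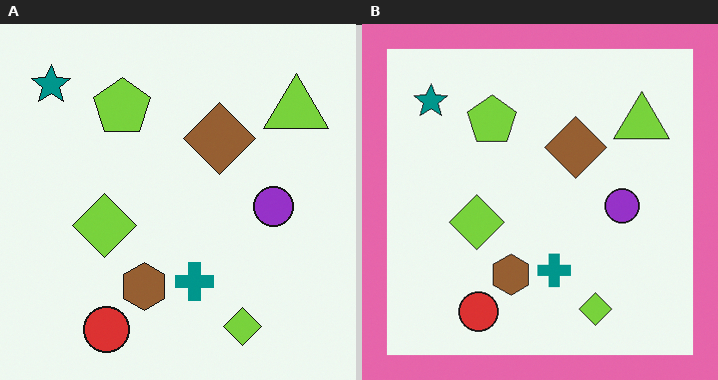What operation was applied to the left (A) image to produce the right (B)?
It was framed with a pink border.

A solid pink frame runs around the edge of the right (B) image, with the content slightly shrunk inside it.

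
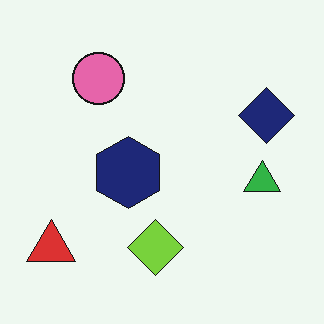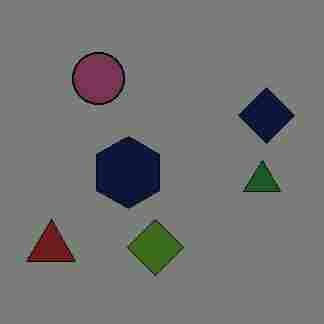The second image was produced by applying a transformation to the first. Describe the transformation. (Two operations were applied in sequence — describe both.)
This is the original image noticeably darkened, then heavily JPEG-compressed with obvious blocking artifacts.

Every pixel — background and shapes alike — is uniformly darkened. Blocky 8×8 compression artifacts appear around shape edges and the flat background shows ringing — characteristic JPEG degradation.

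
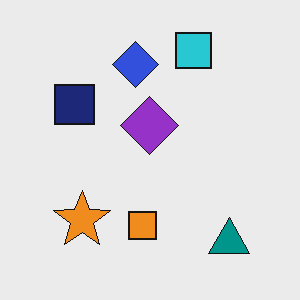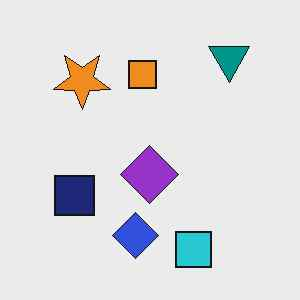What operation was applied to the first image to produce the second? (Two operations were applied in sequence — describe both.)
The transformation is: flipped vertically (top ↔ bottom), then JPEG-compressed with visible artifacts.

The cyan square is in the top of the first image and the bottom of the second — shapes on opposite sides of the horizontal midline have swapped in a mirror flip. Blocky 8×8 compression artifacts appear around shape edges and the flat background shows ringing — characteristic JPEG degradation.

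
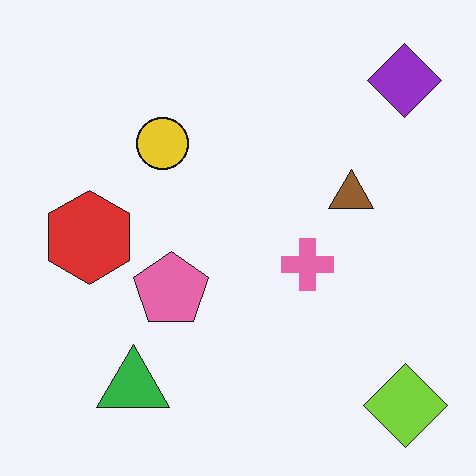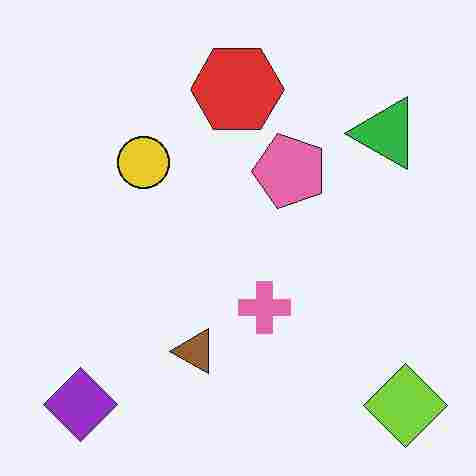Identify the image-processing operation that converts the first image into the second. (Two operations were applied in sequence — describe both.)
Heavily JPEG-compressed with obvious blocking artifacts, then transposed (reflected across the top-left ↔ bottom-right diagonal).

Blocky 8×8 compression artifacts appear around shape edges and the flat background shows ringing — characteristic JPEG degradation. Shapes have swapped their row and column positions — what was in the top-right is now in the bottom-left — a diagonal reflection.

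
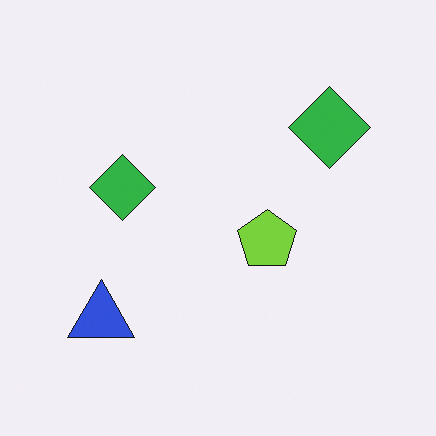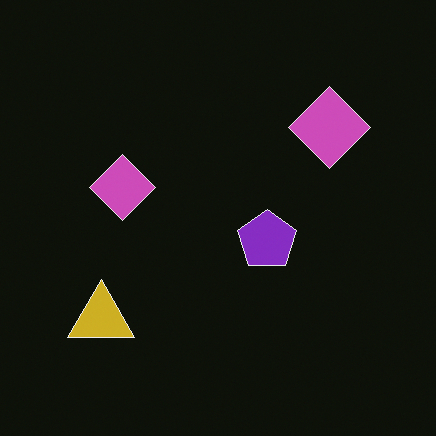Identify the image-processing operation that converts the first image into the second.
It was color-inverted (negative).

The light background has become dark and every shape's color is its complement — a photographic negative.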